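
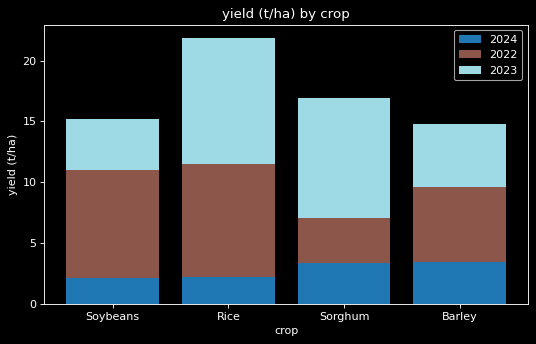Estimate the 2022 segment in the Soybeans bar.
2022 top ≈ 10, bottom ≈ 2; segment ≈ 8.

≈ 8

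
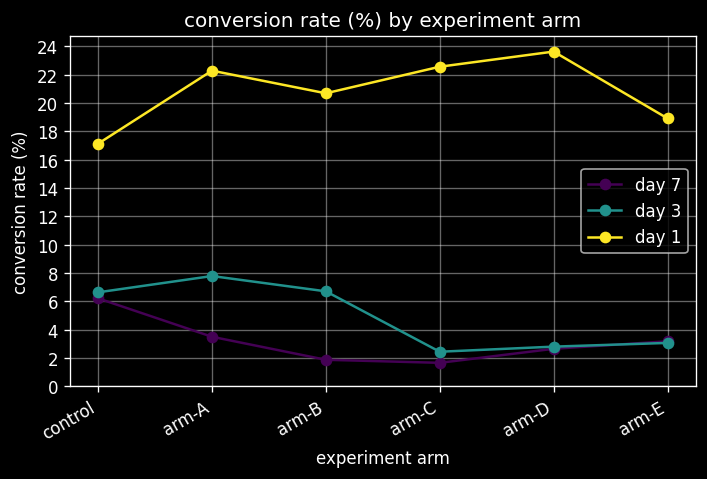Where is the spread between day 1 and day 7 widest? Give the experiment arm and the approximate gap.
arm-D: day 1 ≈ 24, day 7 ≈ 2 → gap ≈ 22. Next-largest (arm-C) is only ≈ 20.

arm-D, ≈ 22 %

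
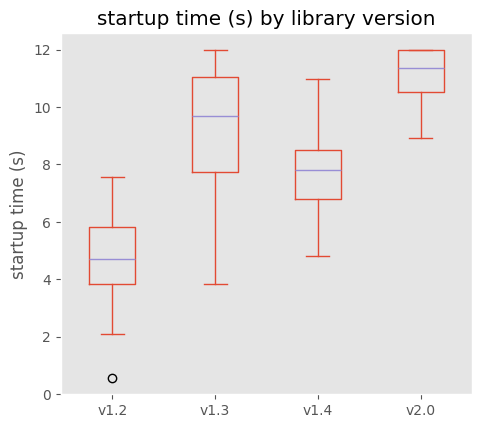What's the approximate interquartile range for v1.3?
≈ 3

Q3 ≈ 11, Q1 ≈ 8; IQR ≈ 3.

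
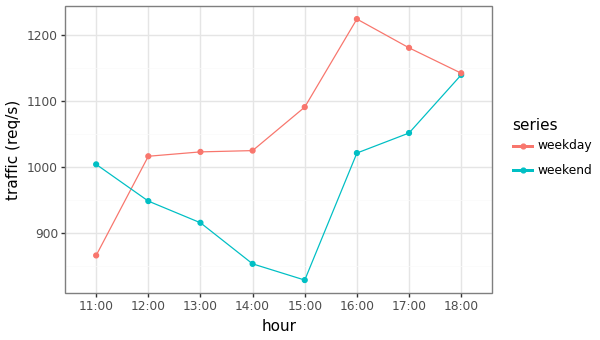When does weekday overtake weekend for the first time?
11:00: weekday ≈ 850 vs weekend ≈ 1000 (not yet); 12:00: weekday ≈ 1000 vs weekend ≈ 950 (first crossover).

12:00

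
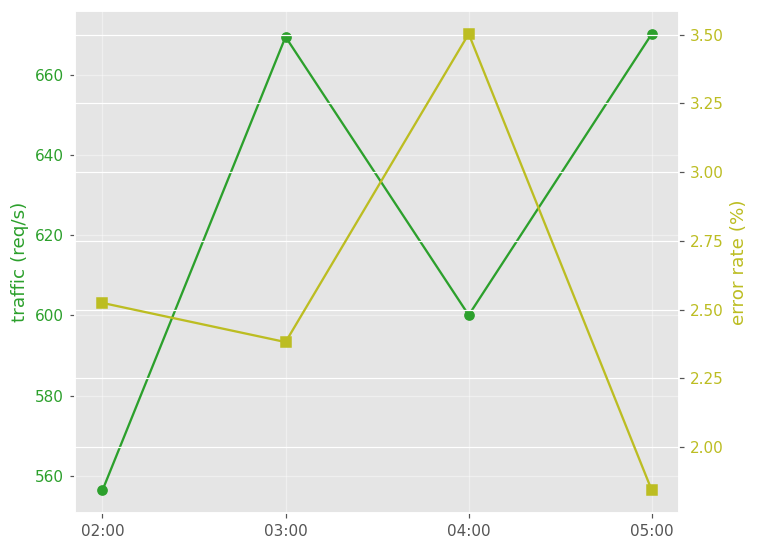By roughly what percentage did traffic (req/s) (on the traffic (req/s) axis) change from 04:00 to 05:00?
04:00 ≈ 600, 05:00 ≈ 670; (670 − 600) / 600 ≈ +11.7%.

≈ +11.7%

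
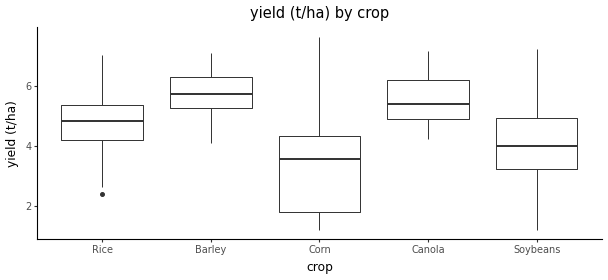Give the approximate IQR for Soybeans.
≈ 1.8

Q3 ≈ 5.0, Q1 ≈ 3.2; IQR ≈ 1.8.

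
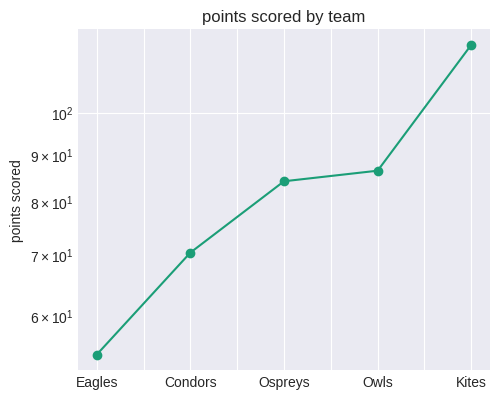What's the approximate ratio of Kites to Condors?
Kites ≈ 120, Condors ≈ 70; 120/70 ≈ 1.71.

≈ 1.71×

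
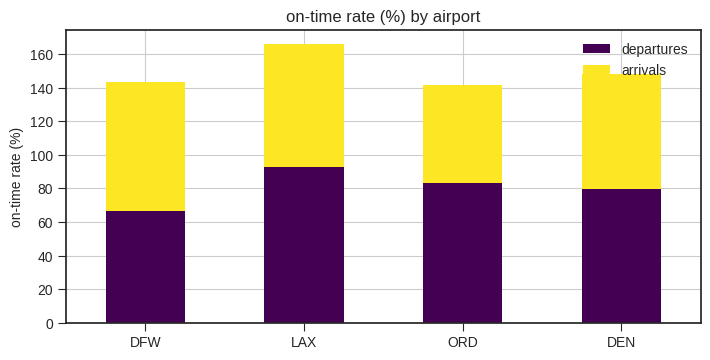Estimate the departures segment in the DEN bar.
≈ 80

departures top ≈ 80, bottom ≈ 0; segment ≈ 80.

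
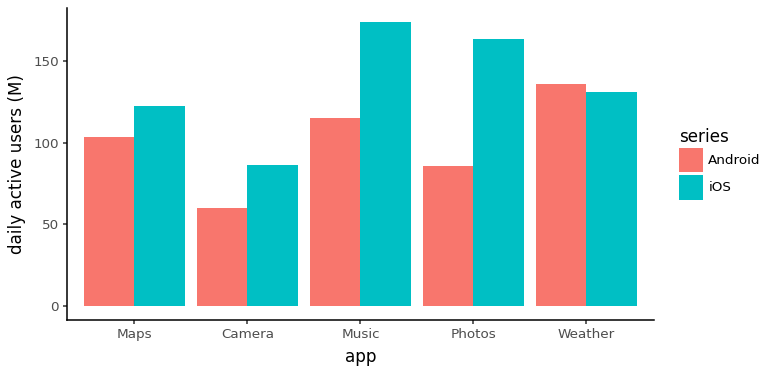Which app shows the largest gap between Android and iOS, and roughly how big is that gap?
Photos, ≈ 80 M

Photos: Android ≈ 80, iOS ≈ 160 → gap ≈ 80. Next-largest (Music) is only ≈ 60.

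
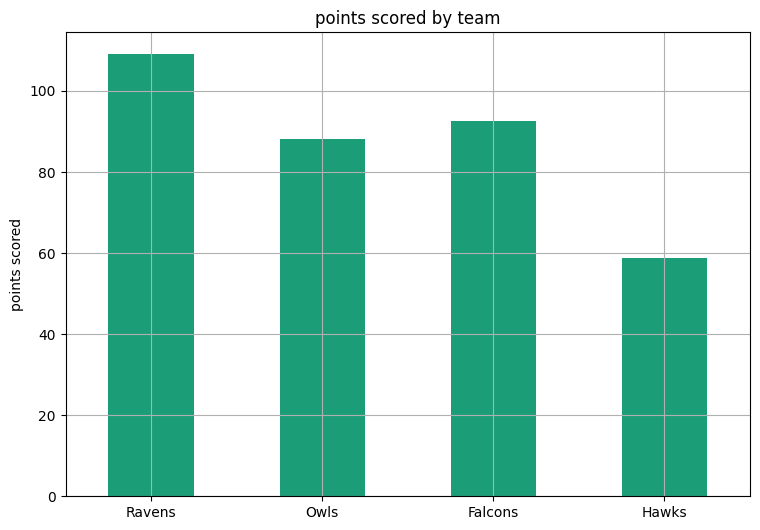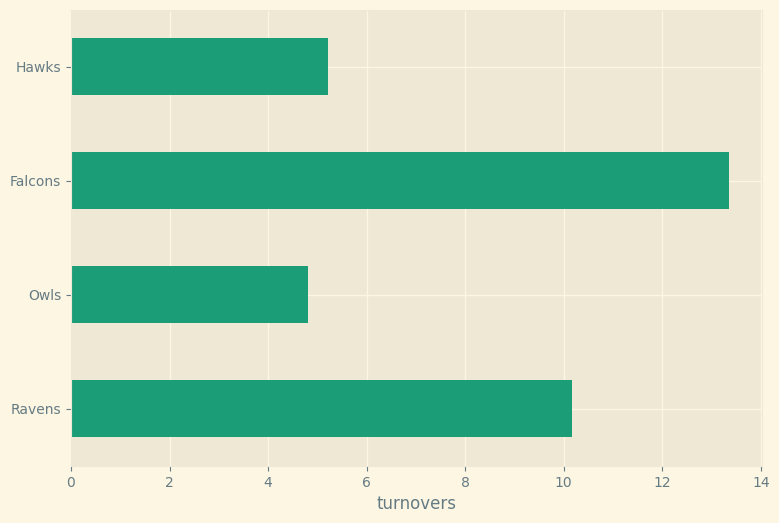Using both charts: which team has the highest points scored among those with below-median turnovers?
Chart 2 median turnovers ≈ 8; below-median teams: Owls, Hawks. Among those, Owls has the highest points scored (≈ 90).

Owls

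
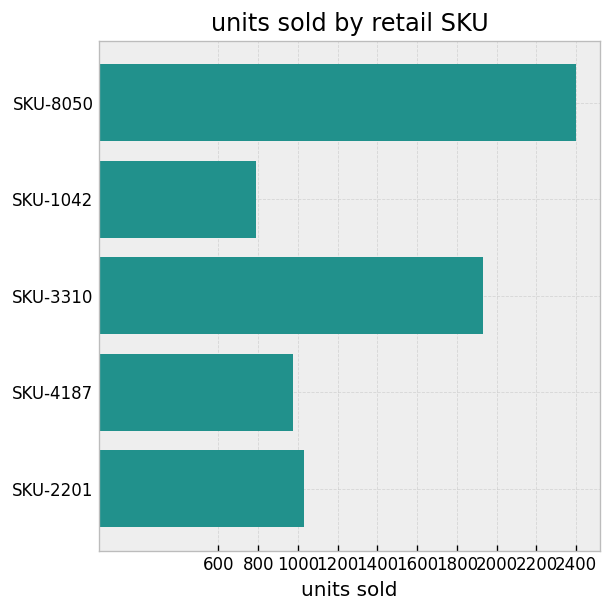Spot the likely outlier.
SKU-8050 ≈ 2400; the rest sit between ≈ 800 and ≈ 2000.

SKU-8050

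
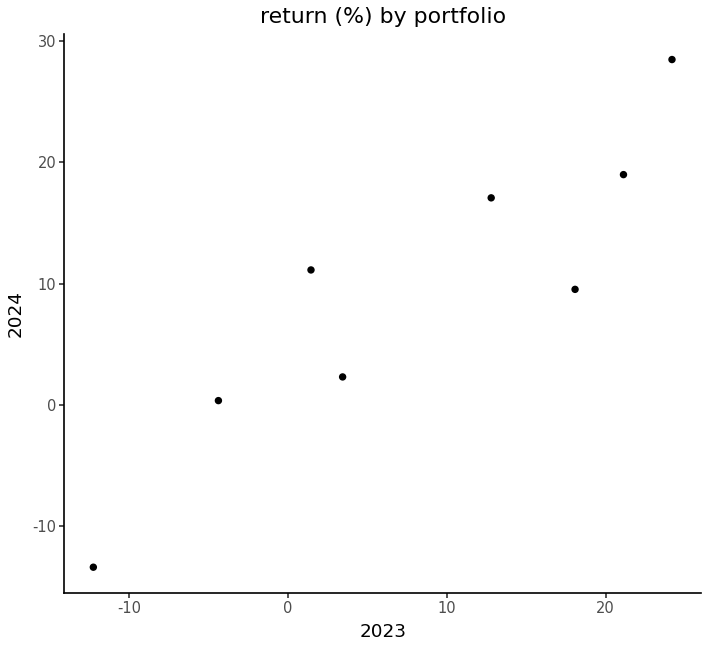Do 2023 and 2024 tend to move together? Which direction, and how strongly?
Points are positively correlated; strong (|r| ≈ 0.9).

positive, strong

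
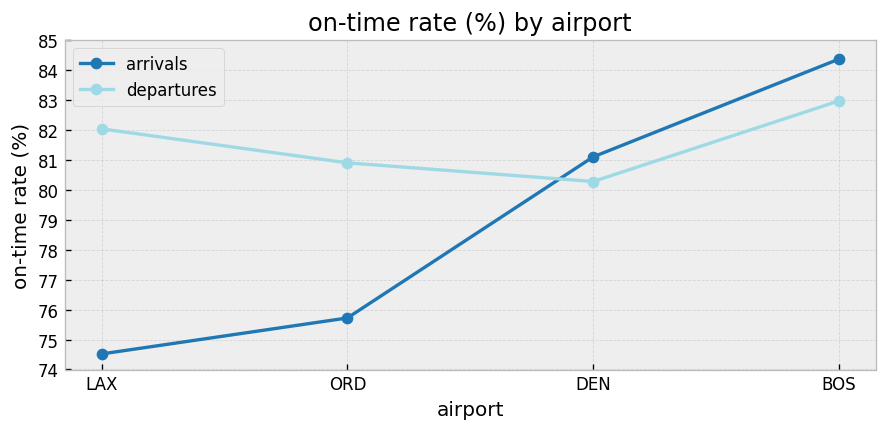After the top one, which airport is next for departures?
LAX

Top 3 for departures: BOS ≈ 83, LAX ≈ 82, ORD ≈ 81.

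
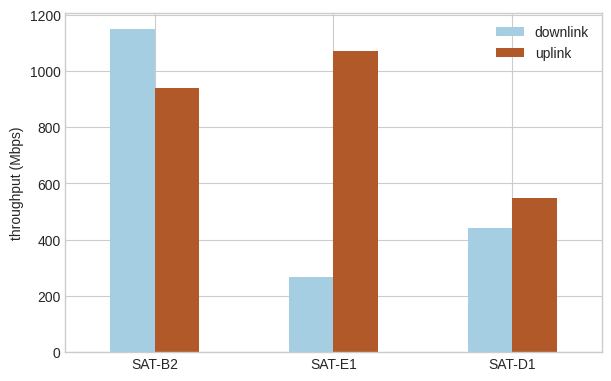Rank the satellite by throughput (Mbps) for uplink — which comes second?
Top 3 for uplink: SAT-E1 ≈ 1100, SAT-B2 ≈ 900, SAT-D1 ≈ 500.

SAT-B2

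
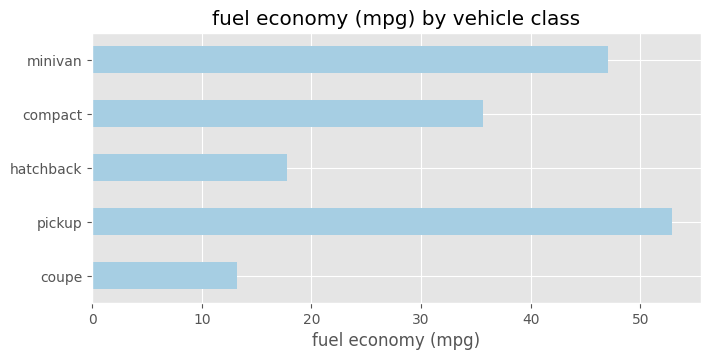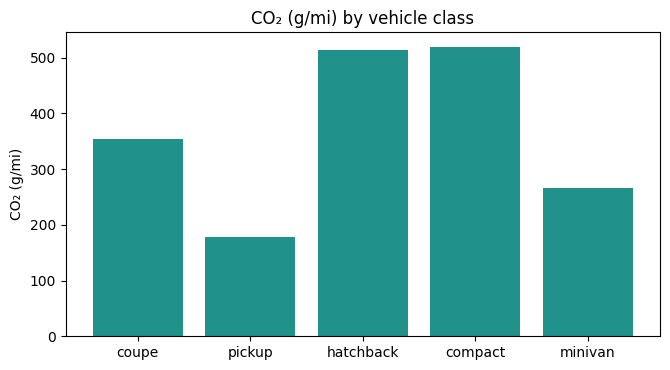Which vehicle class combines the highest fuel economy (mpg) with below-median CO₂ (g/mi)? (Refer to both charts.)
Chart 2 median CO₂ (g/mi) ≈ 350; below-median vehicle classes: pickup, minivan. Among those, pickup has the highest fuel economy (mpg) (≈ 55).

pickup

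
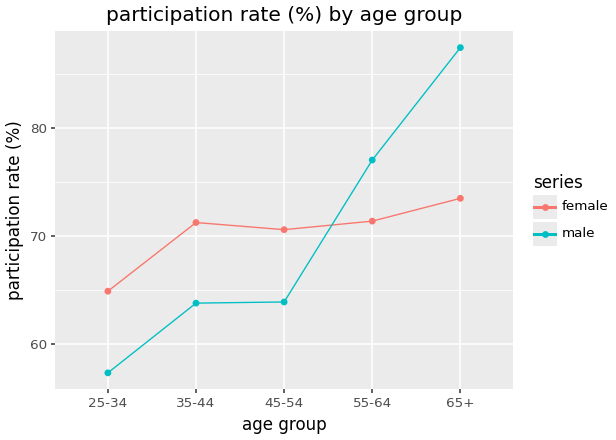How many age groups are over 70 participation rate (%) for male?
Above 70: 55-64, 65+.

2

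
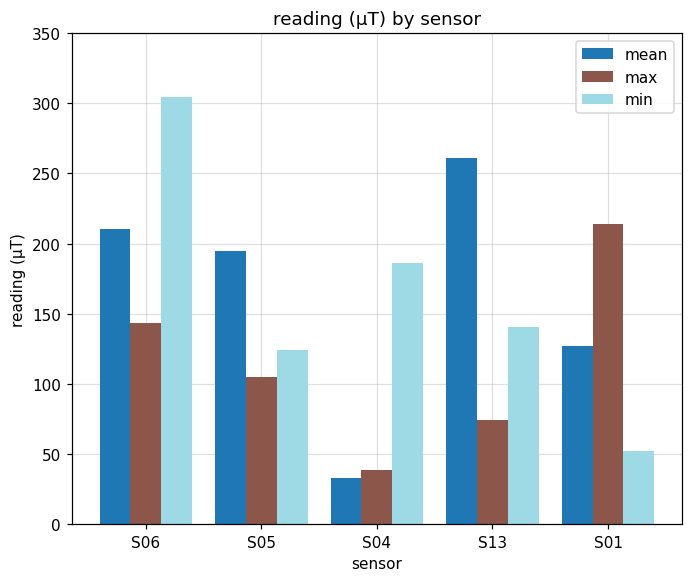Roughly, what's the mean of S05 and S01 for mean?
≈ 175

(200 + 150) / 2 ≈ 175.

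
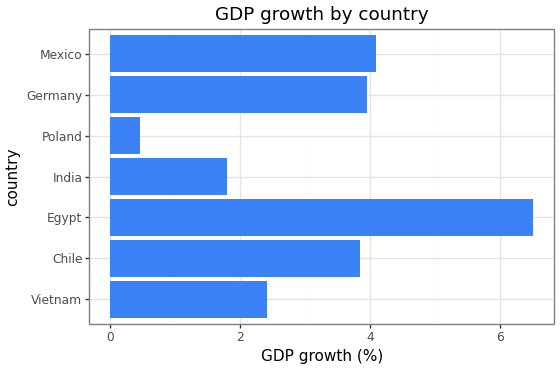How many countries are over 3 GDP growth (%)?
Above 3: Chile, Egypt, Germany, Mexico.

4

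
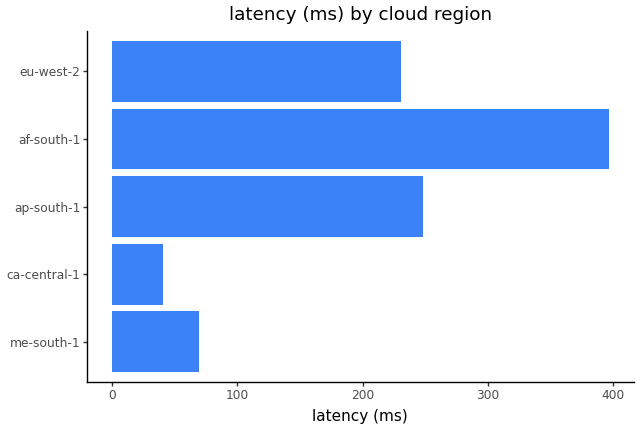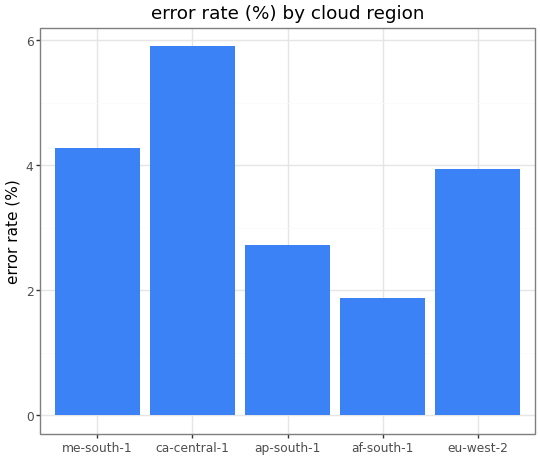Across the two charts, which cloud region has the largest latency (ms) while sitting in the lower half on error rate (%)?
Chart 2 median error rate (%) ≈ 4; below-median cloud regions: ap-south-1, af-south-1. Among those, af-south-1 has the highest latency (ms) (≈ 400).

af-south-1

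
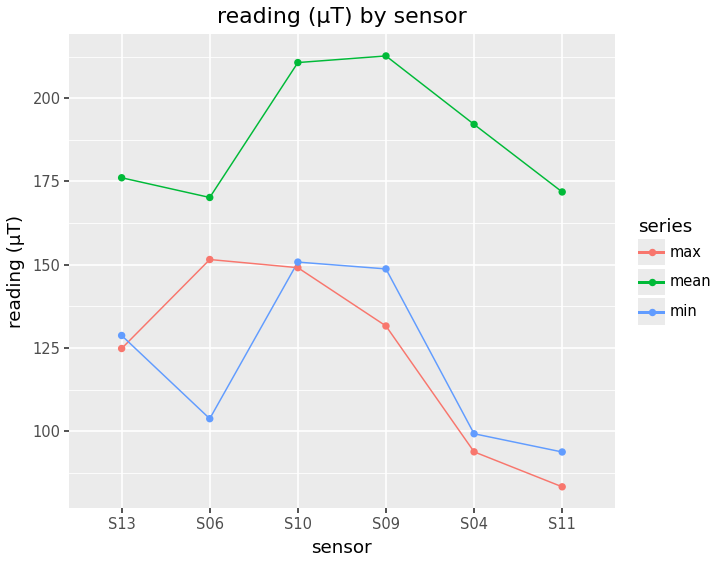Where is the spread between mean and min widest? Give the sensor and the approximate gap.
S04: mean ≈ 200, min ≈ 100 → gap ≈ 100. Next-largest (S11) is only ≈ 80.

S04, ≈ 100 µT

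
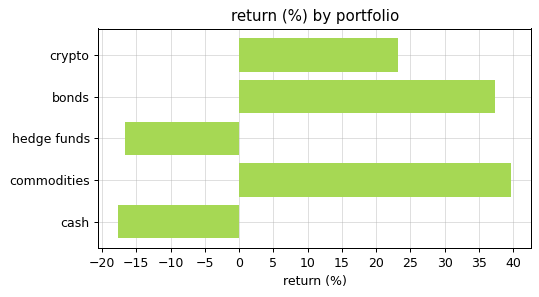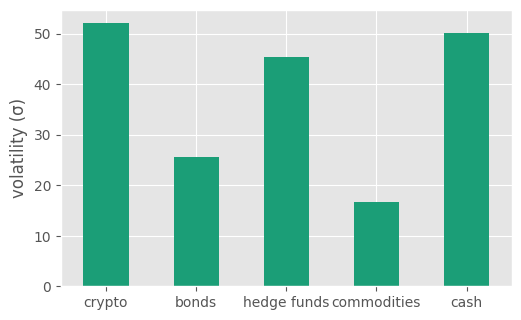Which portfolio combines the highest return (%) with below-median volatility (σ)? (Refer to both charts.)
Chart 2 median volatility (σ) ≈ 45; below-median portfolios: bonds, commodities. Among those, commodities has the highest return (%) (≈ 40).

commodities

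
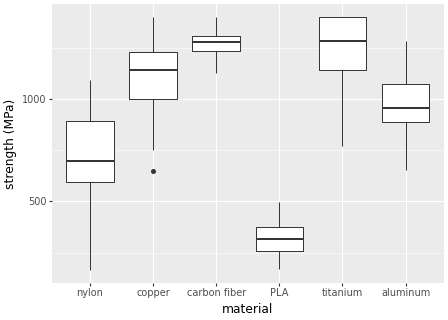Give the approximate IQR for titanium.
Q3 ≈ 1400, Q1 ≈ 1100; IQR ≈ 300.

≈ 300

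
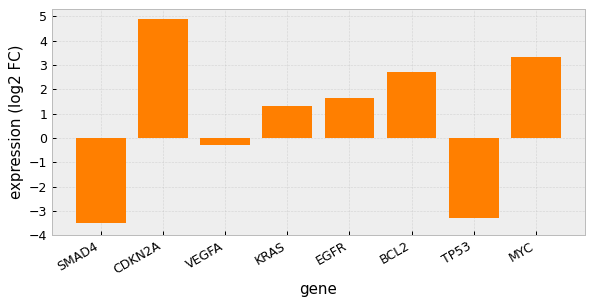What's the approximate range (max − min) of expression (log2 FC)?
≈ 9

Max CDKN2A ≈ 5, min SMAD4 ≈ -4; range ≈ 9.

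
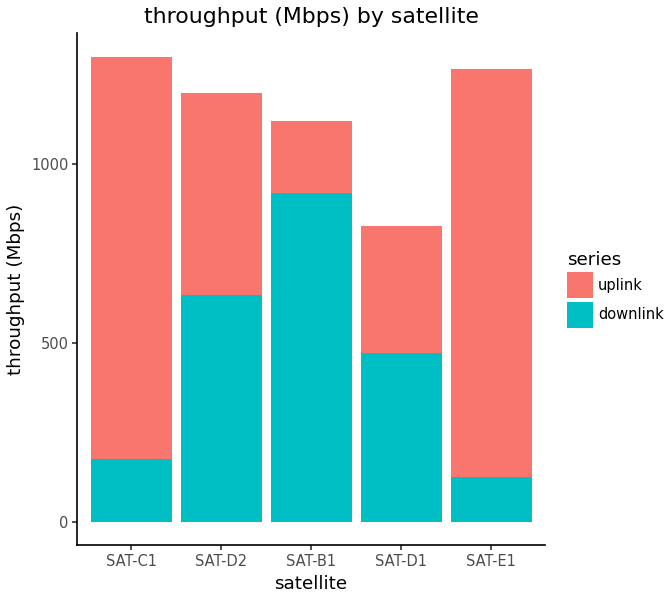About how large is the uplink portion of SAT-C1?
uplink top ≈ 1400, bottom ≈ 200; segment ≈ 1200.

≈ 1200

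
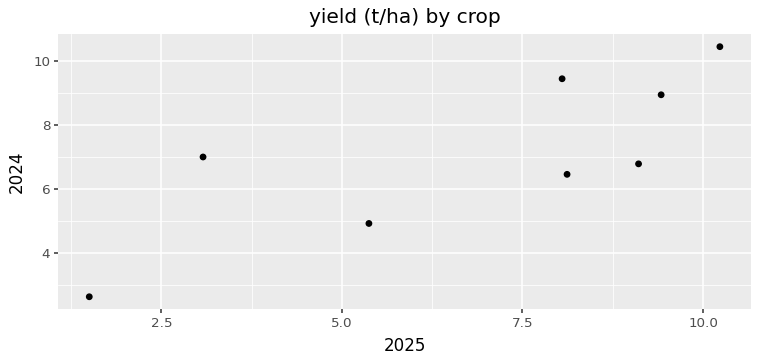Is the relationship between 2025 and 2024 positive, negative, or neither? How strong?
positive, strong

Points are positively correlated; strong (|r| ≈ 0.8).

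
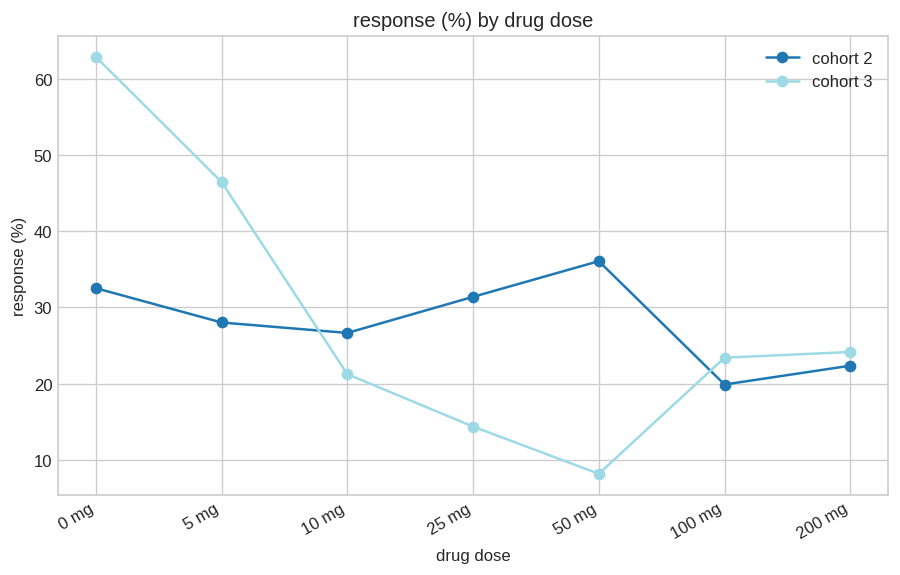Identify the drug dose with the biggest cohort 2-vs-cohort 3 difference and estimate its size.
0 mg, ≈ 30 %

0 mg: cohort 2 ≈ 35, cohort 3 ≈ 65 → gap ≈ 30. Next-largest (50 mg) is only ≈ 25.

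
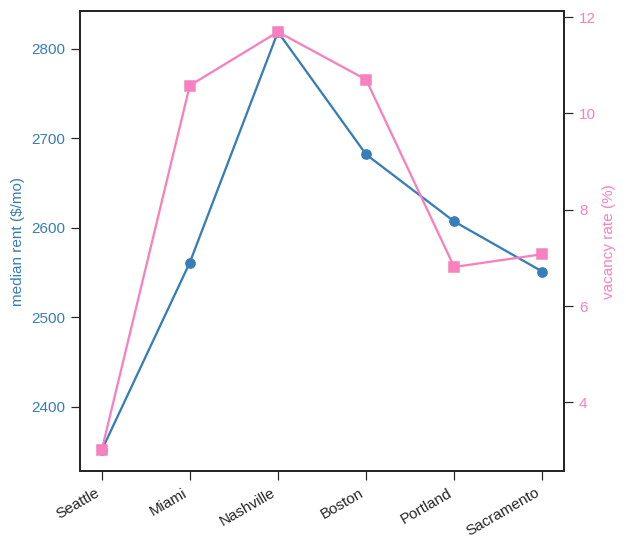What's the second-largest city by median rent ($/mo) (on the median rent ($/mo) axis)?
Top 3 (on the median rent ($/mo) axis): Nashville ≈ 2800, Boston ≈ 2700, Portland ≈ 2600.

Boston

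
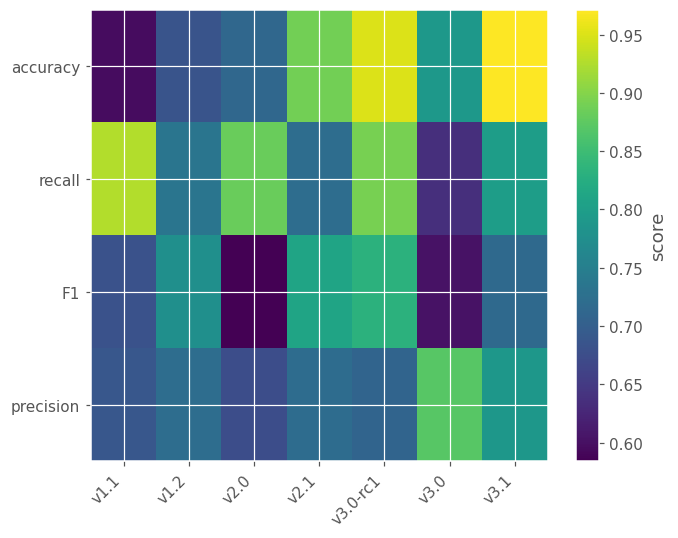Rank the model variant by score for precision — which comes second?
v3.1

Top 3 for precision: v3.0 ≈ 0.85, v3.1 ≈ 0.80, v1.2 ≈ 0.70.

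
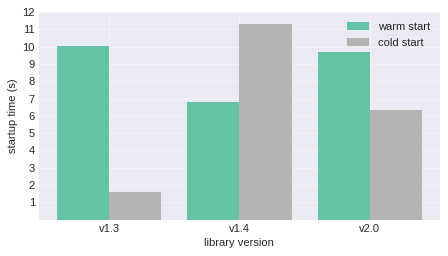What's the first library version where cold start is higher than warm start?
v1.4

v1.3: cold start ≈ 2 vs warm start ≈ 10 (not yet); v1.4: cold start ≈ 11 vs warm start ≈ 7 (first crossover).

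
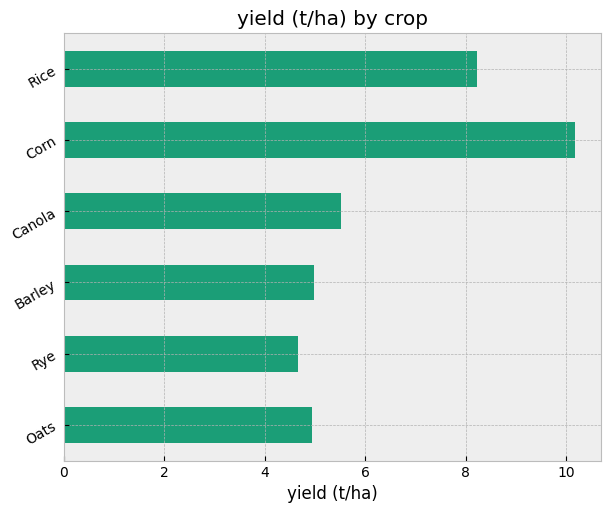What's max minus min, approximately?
≈ 5

Max Corn ≈ 10, min Rye ≈ 5; range ≈ 5.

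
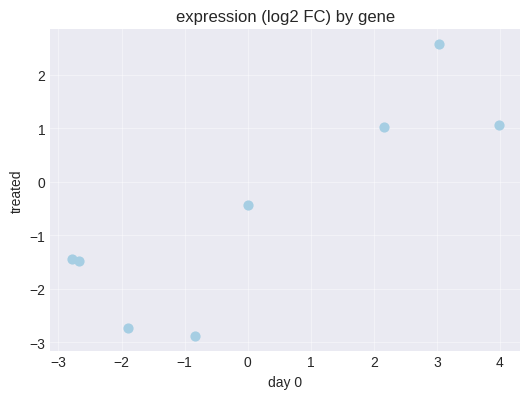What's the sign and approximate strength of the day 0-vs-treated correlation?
positive, strong

Points are positively correlated; strong (|r| ≈ 0.8).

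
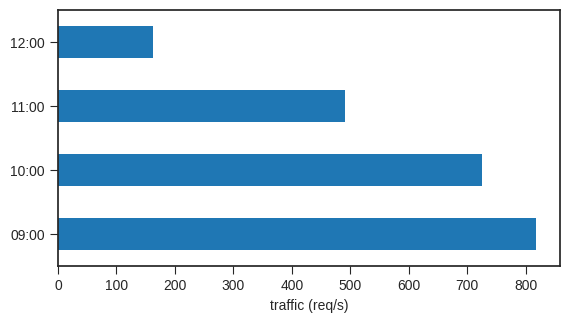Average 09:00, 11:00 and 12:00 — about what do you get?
(800 + 500 + 200) / 3 ≈ 500.

≈ 500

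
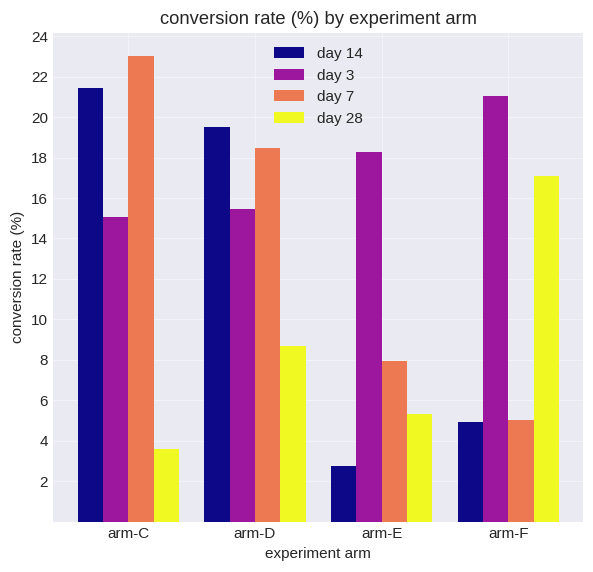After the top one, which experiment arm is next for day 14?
Top 3 for day 14: arm-C ≈ 22, arm-D ≈ 20, arm-F ≈ 4.

arm-D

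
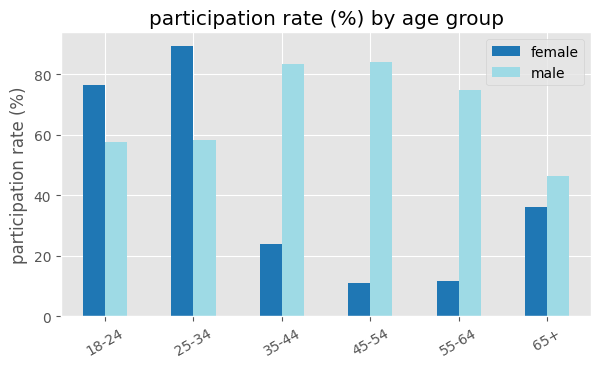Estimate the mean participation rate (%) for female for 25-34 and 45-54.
(90 + 10) / 2 ≈ 50.

≈ 50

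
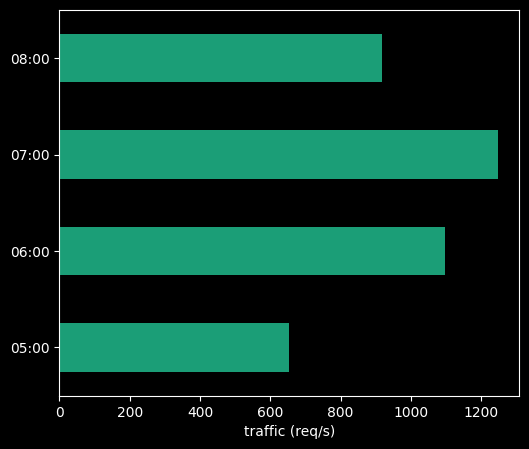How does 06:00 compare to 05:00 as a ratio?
≈ 1.67×

06:00 ≈ 1000, 05:00 ≈ 600; 1000/600 ≈ 1.67.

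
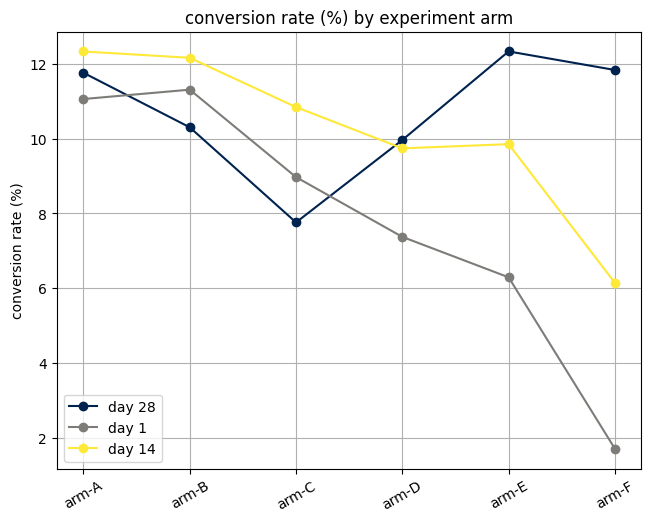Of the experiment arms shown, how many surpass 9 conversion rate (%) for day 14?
5

Above 9: arm-A, arm-B, arm-C, arm-D, arm-E.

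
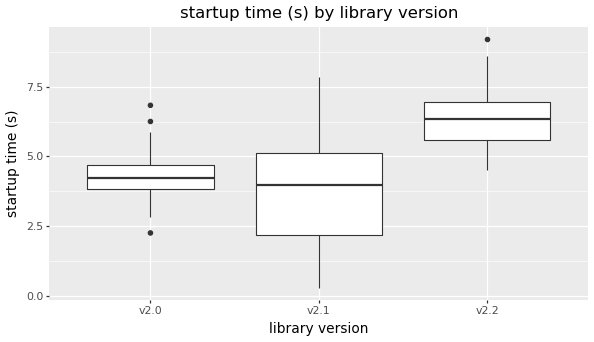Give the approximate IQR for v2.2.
Q3 ≈ 7.0, Q1 ≈ 5.5; IQR ≈ 1.5.

≈ 1.5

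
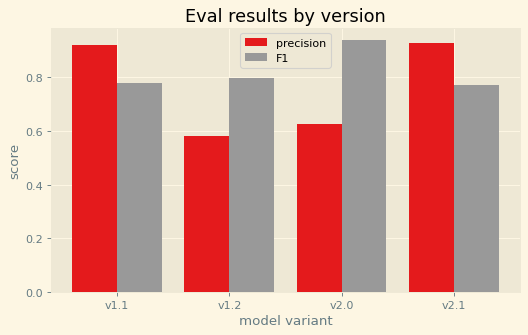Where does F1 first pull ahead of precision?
v1.2

v1.1: F1 ≈ 0.8 vs precision ≈ 0.9 (not yet); v1.2: F1 ≈ 0.8 vs precision ≈ 0.6 (first crossover).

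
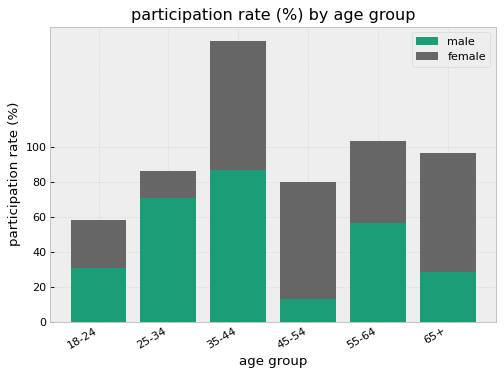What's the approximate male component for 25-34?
≈ 80

male top ≈ 80, bottom ≈ 0; segment ≈ 80.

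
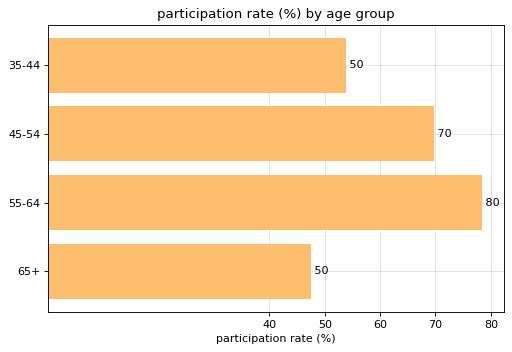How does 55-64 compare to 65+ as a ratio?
≈ 1.6×

55-64 ≈ 80, 65+ ≈ 50; 80/50 ≈ 1.6.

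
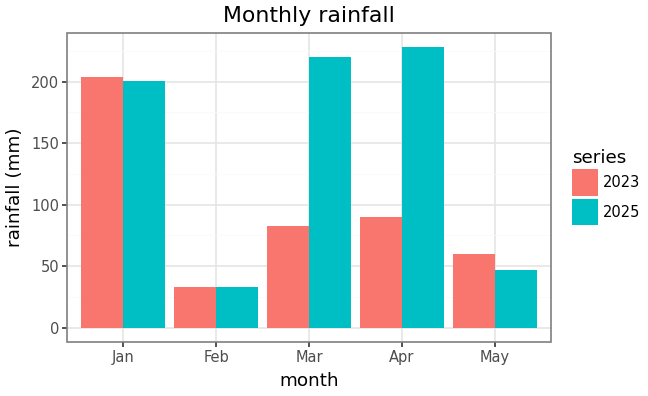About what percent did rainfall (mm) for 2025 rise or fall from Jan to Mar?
≈ +10%

Jan ≈ 200, Mar ≈ 220; (220 − 200) / 200 ≈ +10%.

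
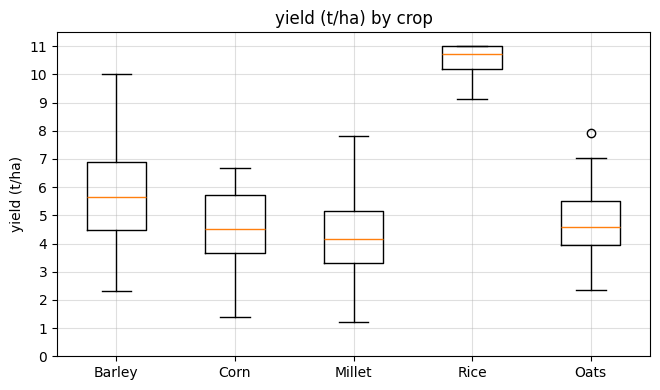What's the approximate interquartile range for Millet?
≈ 2

Q3 ≈ 5, Q1 ≈ 3; IQR ≈ 2.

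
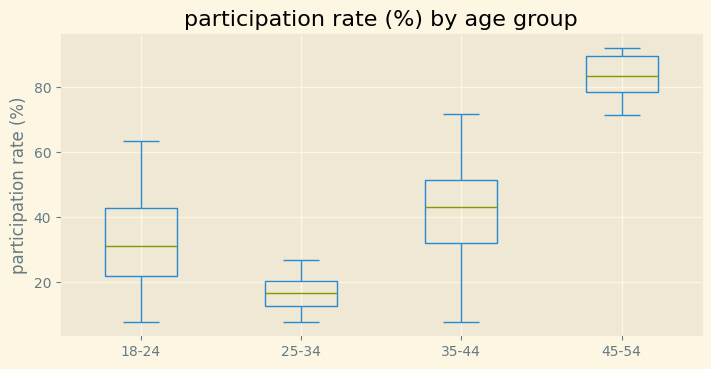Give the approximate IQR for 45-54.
≈ 10

Q3 ≈ 90, Q1 ≈ 80; IQR ≈ 10.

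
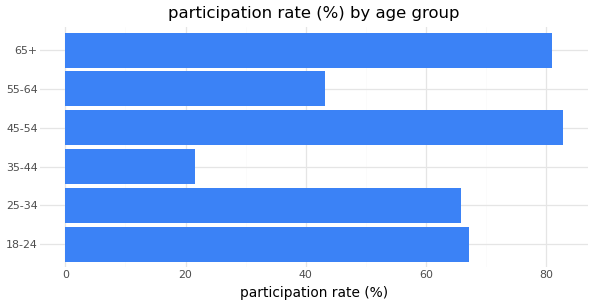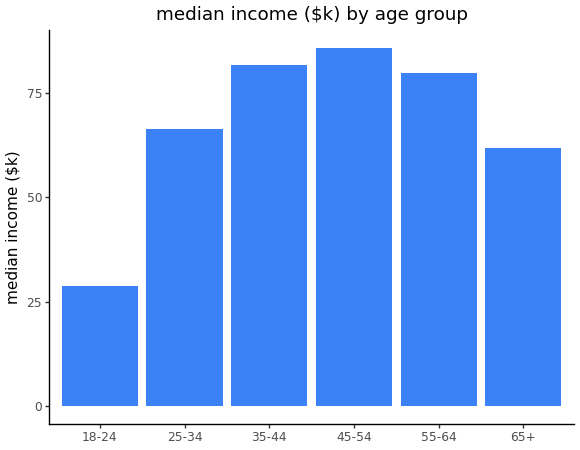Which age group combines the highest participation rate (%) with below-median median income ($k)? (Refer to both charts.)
65+

Chart 2 median median income ($k) ≈ 70; below-median age groups: 18-24, 25-34, 65+. Among those, 65+ has the highest participation rate (%) (≈ 80).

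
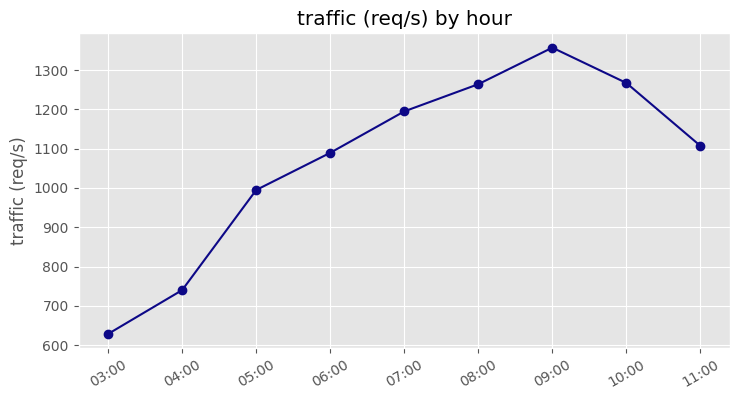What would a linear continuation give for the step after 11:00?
≈ 950

Last three: 1400, 1300, 1100 → slope ≈ -150/step → next ≈ 950.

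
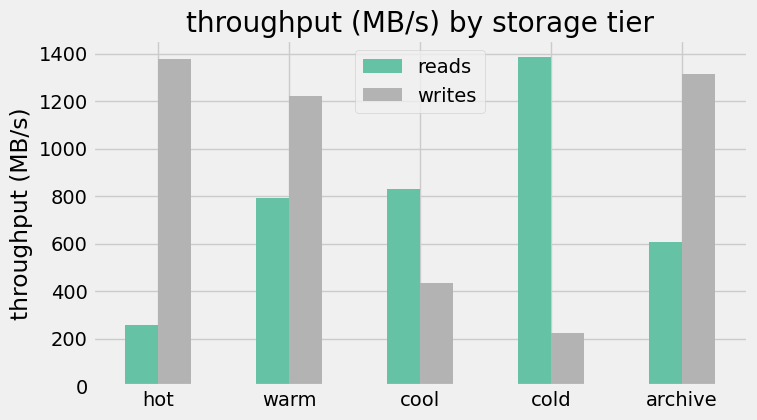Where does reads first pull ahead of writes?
cool

warm: reads ≈ 800 vs writes ≈ 1200 (not yet); cool: reads ≈ 800 vs writes ≈ 400 (first crossover).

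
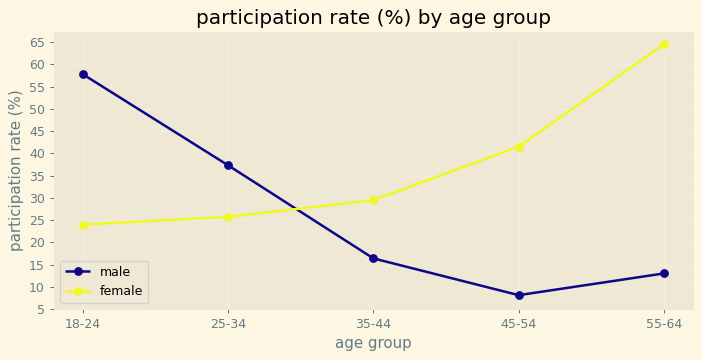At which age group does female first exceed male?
35-44

25-34: female ≈ 25 vs male ≈ 35 (not yet); 35-44: female ≈ 30 vs male ≈ 15 (first crossover).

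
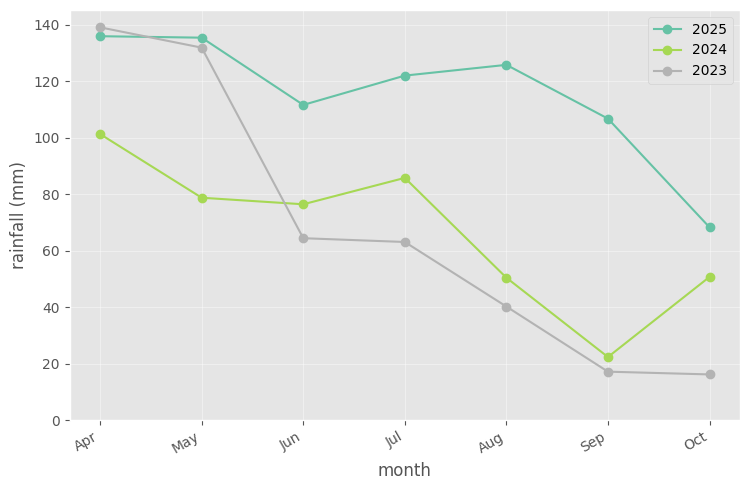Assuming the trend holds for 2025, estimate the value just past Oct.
≈ 30

Last three: 120, 100, 60 → slope ≈ -30/step → next ≈ 30.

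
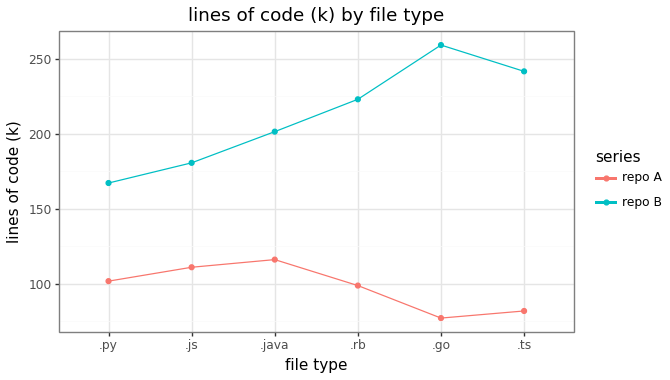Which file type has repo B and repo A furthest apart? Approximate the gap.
.go, ≈ 180 k

.go: repo B ≈ 260, repo A ≈ 80 → gap ≈ 180. Next-largest (.ts) is only ≈ 160.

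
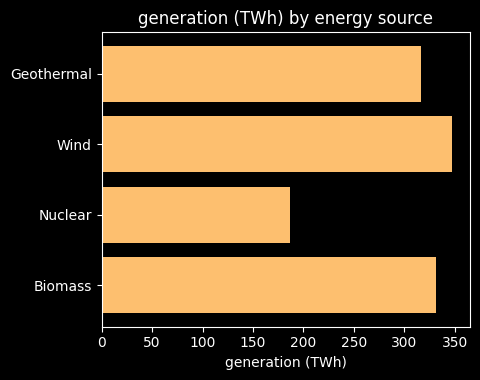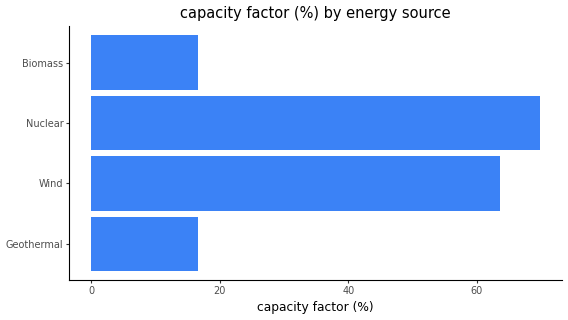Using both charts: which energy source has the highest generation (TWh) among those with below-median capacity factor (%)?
Chart 2 median capacity factor (%) ≈ 40; below-median energy sources: Geothermal, Biomass. Among those, Biomass has the highest generation (TWh) (≈ 350).

Biomass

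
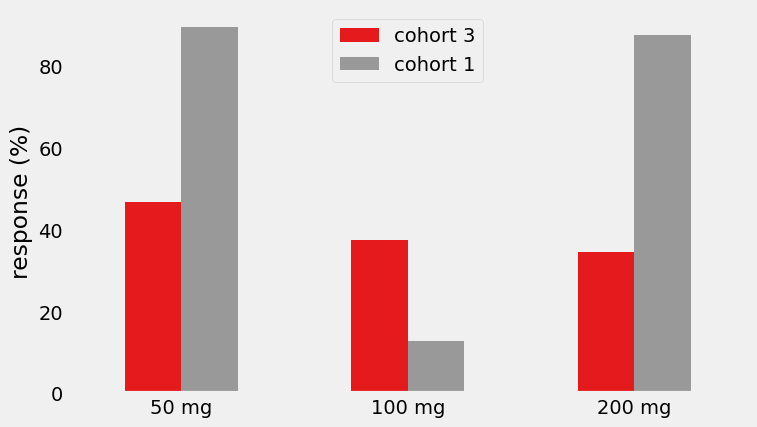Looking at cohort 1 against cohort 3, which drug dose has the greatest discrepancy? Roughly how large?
200 mg, ≈ 60 %

200 mg: cohort 1 ≈ 90, cohort 3 ≈ 30 → gap ≈ 60. Next-largest (50 mg) is only ≈ 40.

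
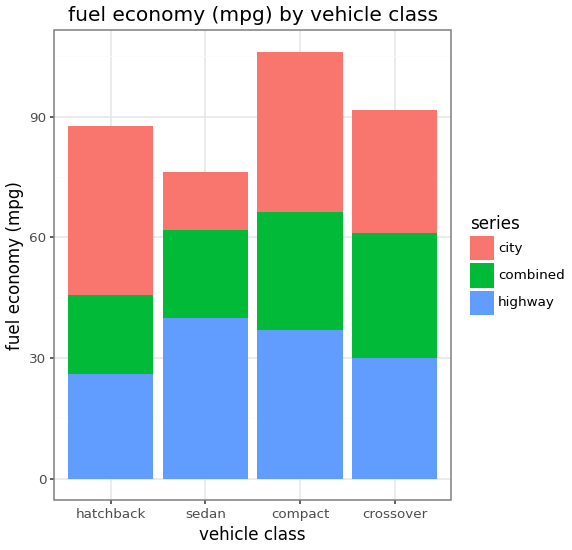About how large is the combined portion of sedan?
≈ 20

combined top ≈ 60, bottom ≈ 40; segment ≈ 20.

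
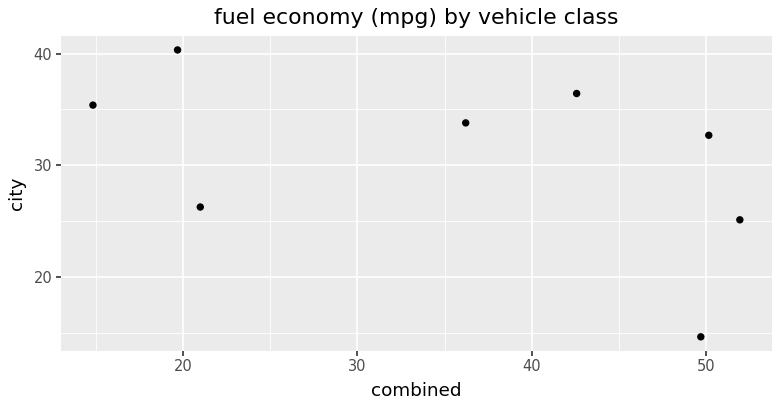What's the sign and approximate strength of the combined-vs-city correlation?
negative, moderate

Points are negatively correlated; moderate (|r| ≈ 0.5).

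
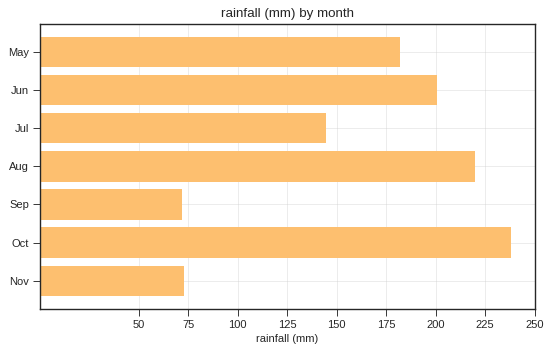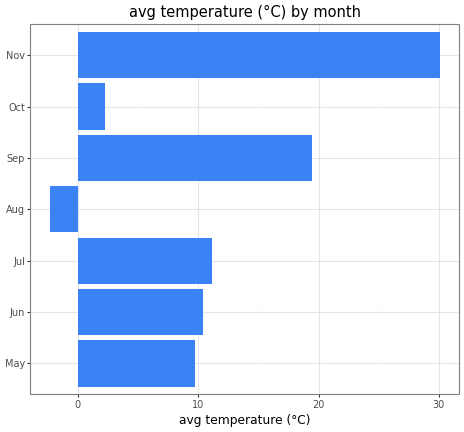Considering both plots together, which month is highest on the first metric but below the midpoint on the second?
Chart 2 median avg temperature (°C) ≈ 10; below-median months: May, Aug, Oct. Among those, Oct has the highest rainfall (mm) (≈ 250).

Oct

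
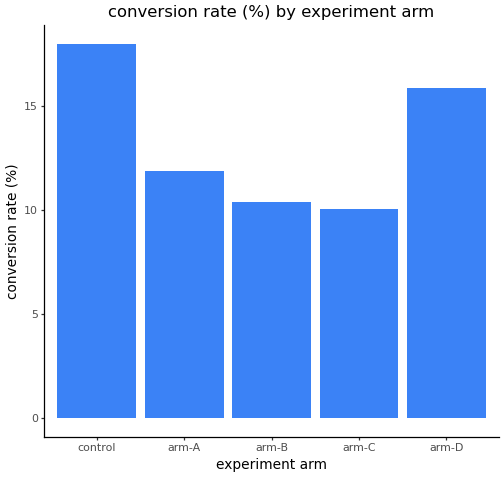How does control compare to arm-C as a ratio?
control ≈ 18, arm-C ≈ 10; 18/10 ≈ 1.8.

≈ 1.8×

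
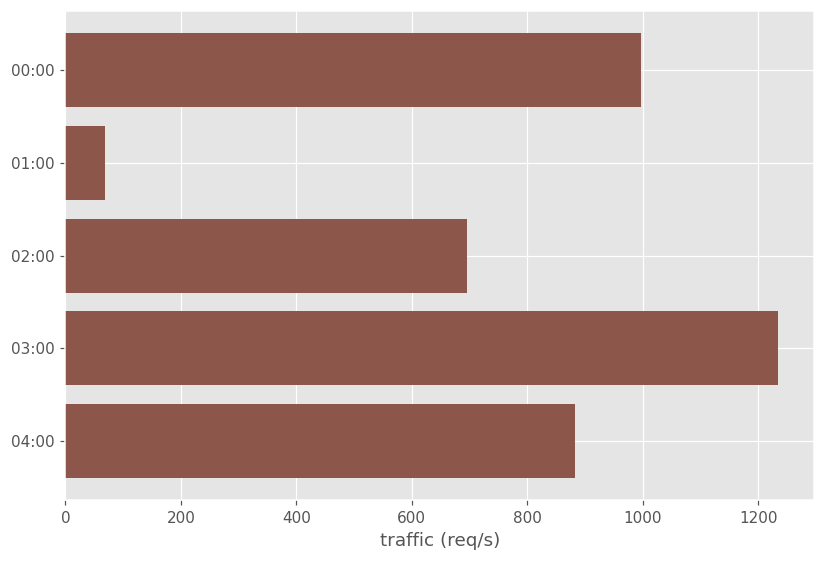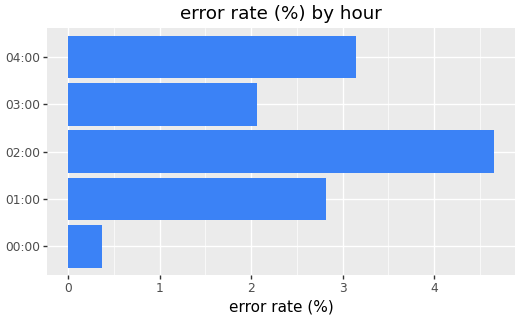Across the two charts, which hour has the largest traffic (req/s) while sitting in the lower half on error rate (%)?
03:00

Chart 2 median error rate (%) ≈ 3; below-median hours: 00:00, 03:00. Among those, 03:00 has the highest traffic (req/s) (≈ 1200).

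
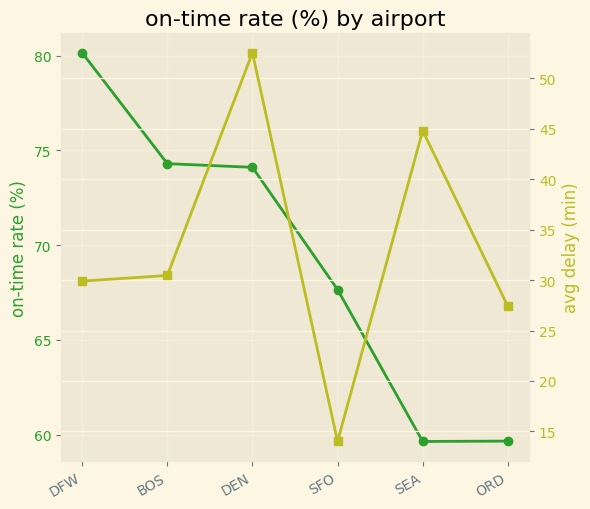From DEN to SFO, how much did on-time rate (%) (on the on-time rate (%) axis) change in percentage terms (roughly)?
≈ -8.1%

DEN ≈ 74, SFO ≈ 68; (68 − 74) / 74 ≈ -8.1%.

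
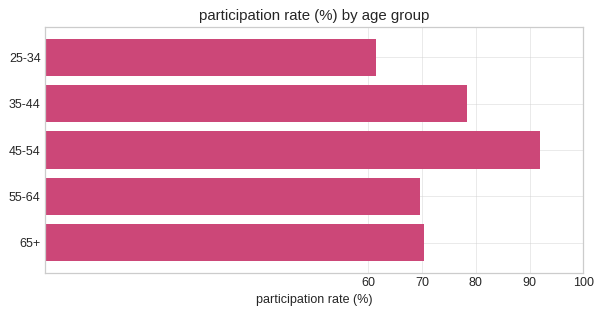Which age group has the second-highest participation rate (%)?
Top 3: 45-54 ≈ 90, 35-44 ≈ 80, 65+ ≈ 70.

35-44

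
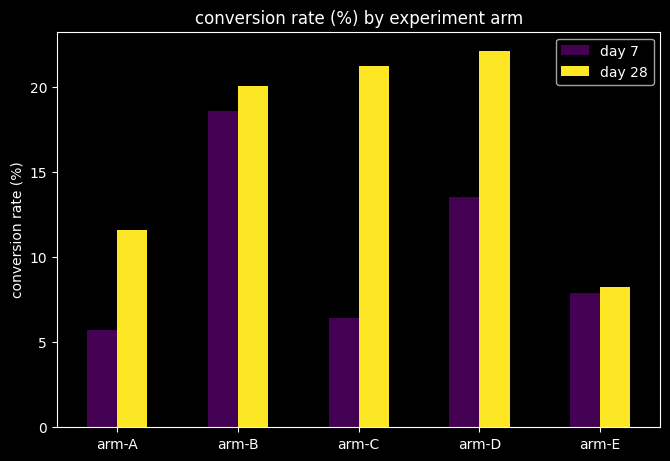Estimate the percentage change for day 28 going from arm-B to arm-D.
≈ +10%

arm-B ≈ 20, arm-D ≈ 22; (22 − 20) / 20 ≈ +10%.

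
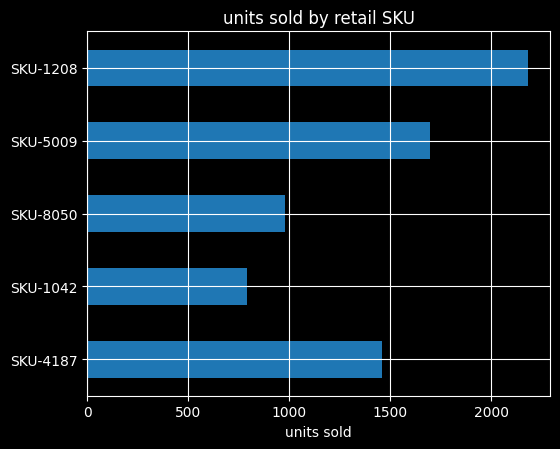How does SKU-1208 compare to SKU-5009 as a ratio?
≈ 1.38×

SKU-1208 ≈ 2200, SKU-5009 ≈ 1600; 2200/1600 ≈ 1.38.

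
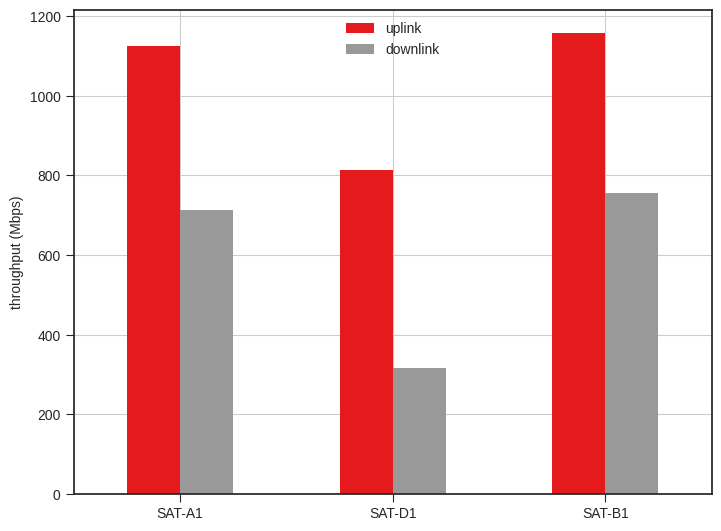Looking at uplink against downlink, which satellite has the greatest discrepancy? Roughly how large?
SAT-D1, ≈ 500 Mbps

SAT-D1: uplink ≈ 800, downlink ≈ 300 → gap ≈ 500. Next-largest (SAT-A1) is only ≈ 400.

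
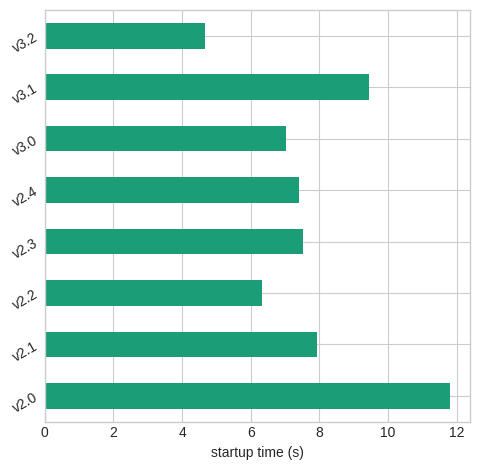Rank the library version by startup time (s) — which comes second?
v3.1

Top 3: v2.0 ≈ 12, v3.1 ≈ 9, v2.1 ≈ 8.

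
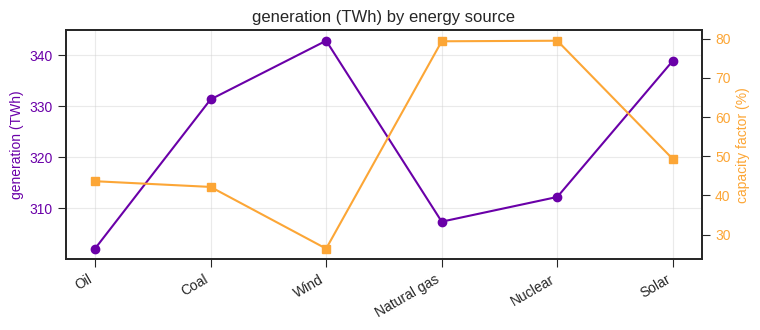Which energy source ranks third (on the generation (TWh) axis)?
Coal

Top 4 (on the generation (TWh) axis): Wind ≈ 345, Solar ≈ 340, Coal ≈ 330, Nuclear ≈ 310.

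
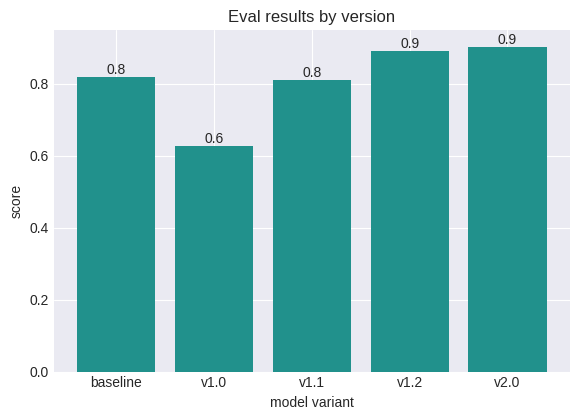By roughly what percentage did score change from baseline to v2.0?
≈ +12.5%

baseline ≈ 0.8, v2.0 ≈ 0.9; (0.9 − 0.8) / 0.8 ≈ +12.5%.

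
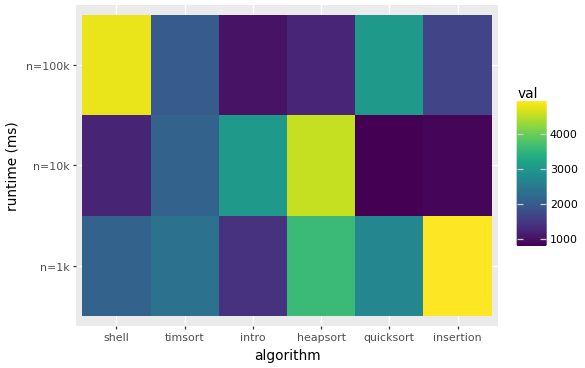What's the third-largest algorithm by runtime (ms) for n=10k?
Top 4 for n=10k: heapsort ≈ 4500, intro ≈ 3000, timsort ≈ 2000, shell ≈ 1000.

timsort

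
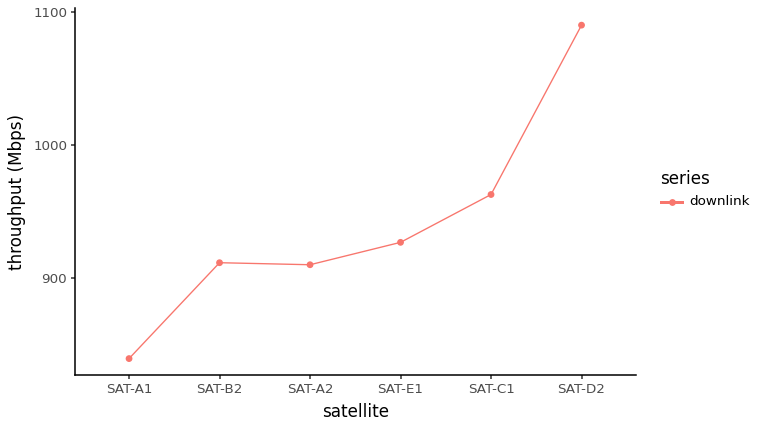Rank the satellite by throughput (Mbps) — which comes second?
Top 3: SAT-D2 ≈ 1100, SAT-C1 ≈ 975, SAT-E1 ≈ 925.

SAT-C1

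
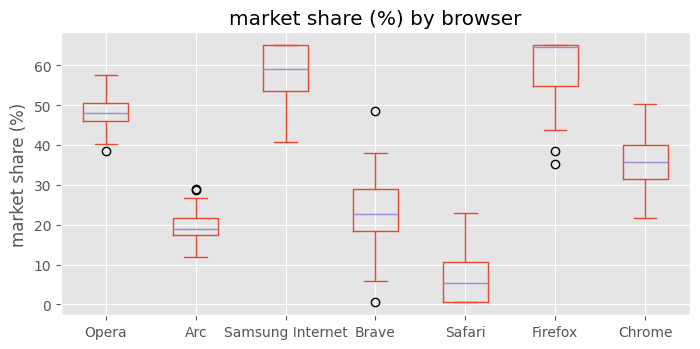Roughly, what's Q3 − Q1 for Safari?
≈ 10

Q3 ≈ 10, Q1 ≈ 0; IQR ≈ 10.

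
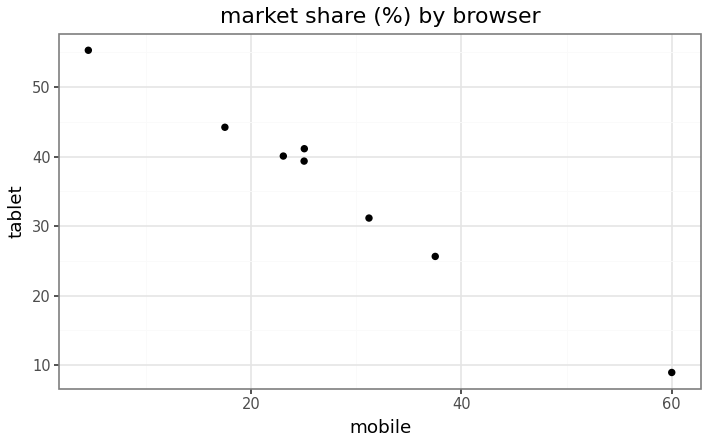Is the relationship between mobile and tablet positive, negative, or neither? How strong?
negative, strong

Points are negatively correlated; strong (|r| ≈ 1.0).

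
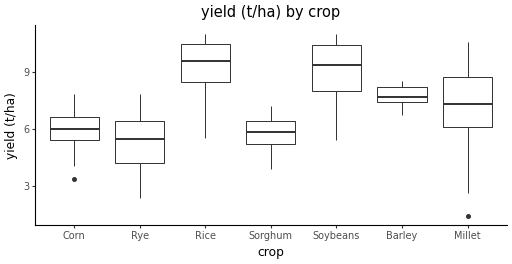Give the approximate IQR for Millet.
≈ 2.5

Q3 ≈ 8.5, Q1 ≈ 6.0; IQR ≈ 2.5.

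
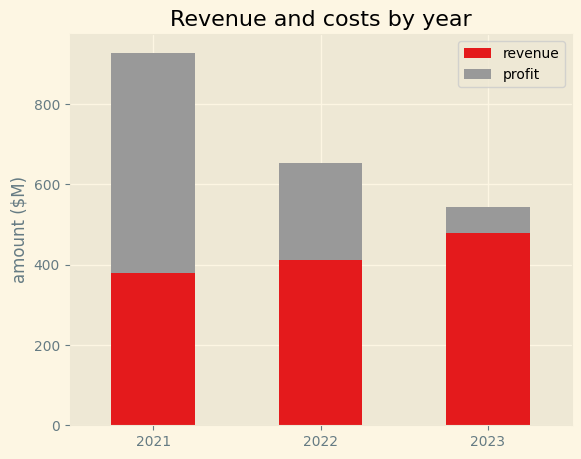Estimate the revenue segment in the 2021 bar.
≈ 400

revenue top ≈ 400, bottom ≈ 0; segment ≈ 400.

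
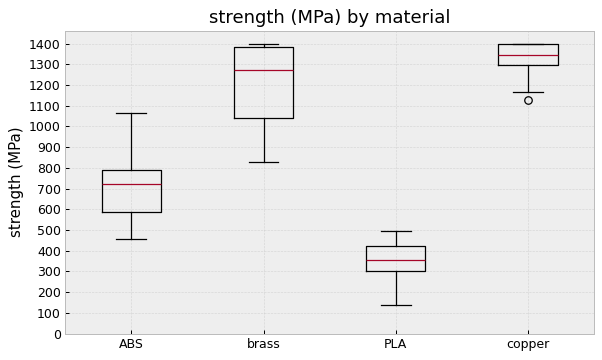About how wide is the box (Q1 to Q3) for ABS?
≈ 200

Q3 ≈ 800, Q1 ≈ 600; IQR ≈ 200.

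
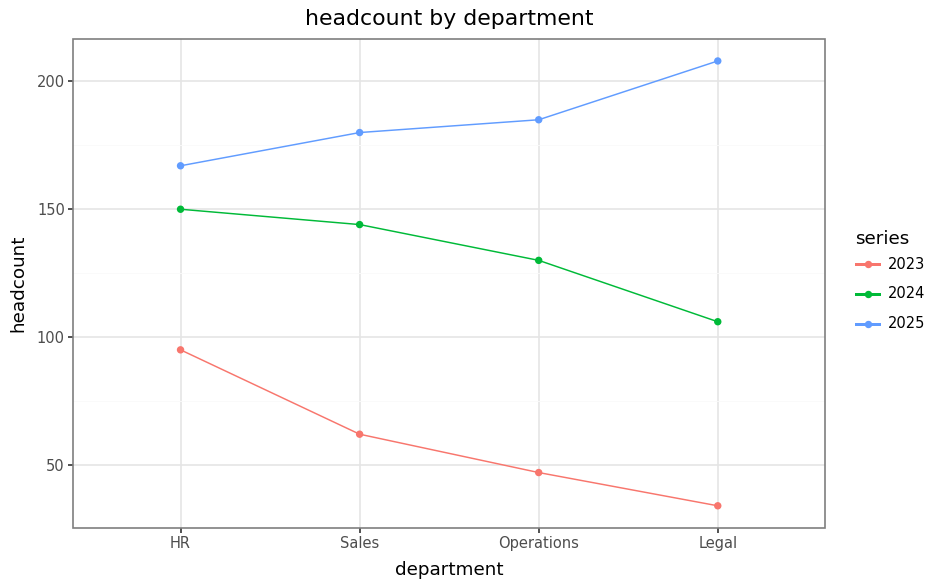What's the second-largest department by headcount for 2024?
Sales

Top 3 for 2024: HR ≈ 160, Sales ≈ 140, Operations ≈ 120.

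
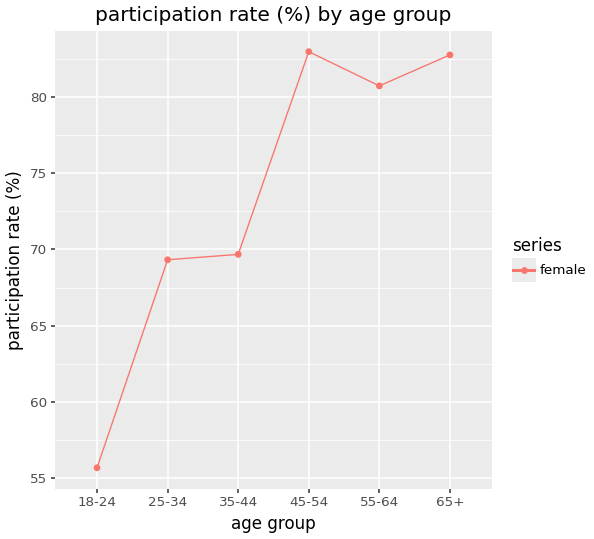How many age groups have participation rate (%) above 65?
Above 65: 25-34, 35-44, 45-54, 55-64, 65+.

5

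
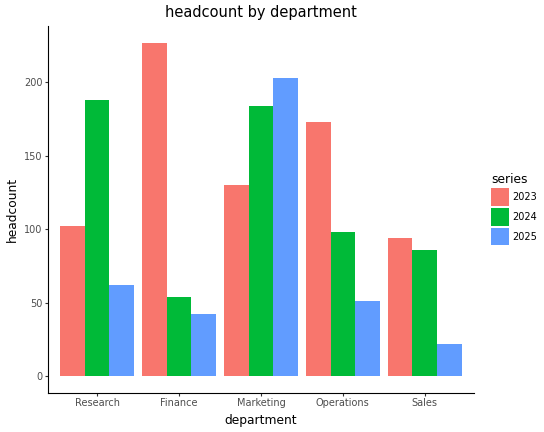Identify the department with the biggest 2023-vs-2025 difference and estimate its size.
Finance: 2023 ≈ 220, 2025 ≈ 40 → gap ≈ 180. Next-largest (Operations) is only ≈ 120.

Finance, ≈ 180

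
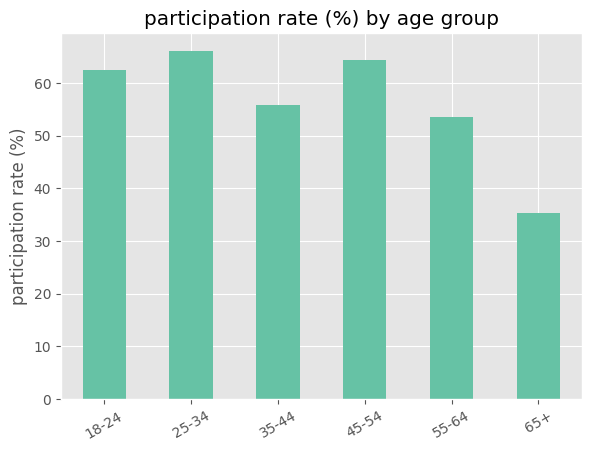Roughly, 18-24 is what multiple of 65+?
18-24 ≈ 60, 65+ ≈ 40; 60/40 ≈ 1.5.

≈ 1.5×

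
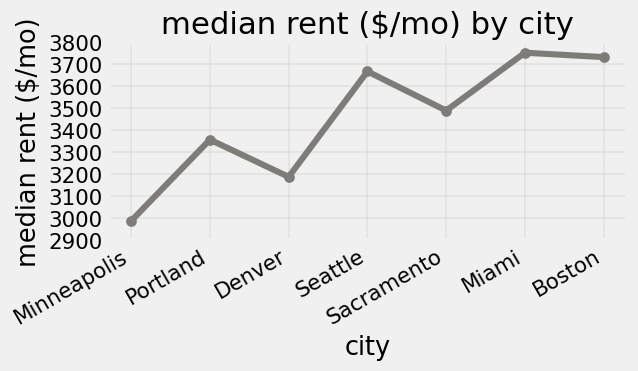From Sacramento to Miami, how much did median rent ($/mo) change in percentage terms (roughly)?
≈ +8.6%

Sacramento ≈ 3500, Miami ≈ 3800; (3800 − 3500) / 3500 ≈ +8.6%.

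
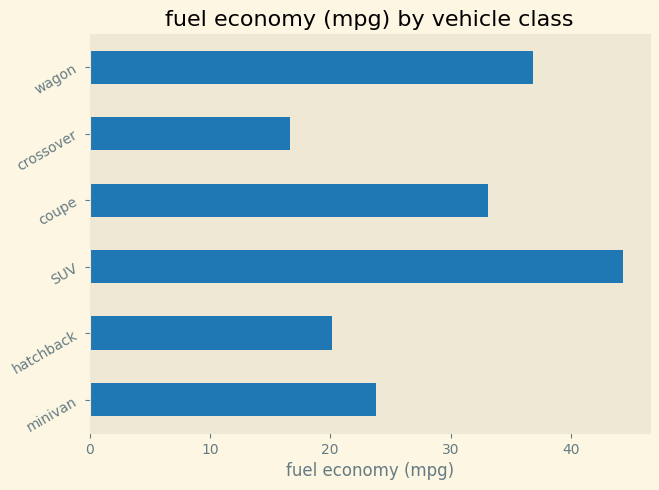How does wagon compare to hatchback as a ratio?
wagon ≈ 35, hatchback ≈ 20; 35/20 ≈ 1.75.

≈ 1.75×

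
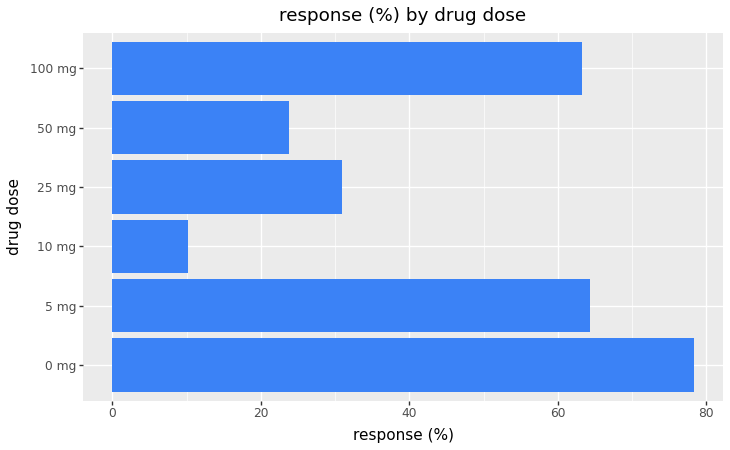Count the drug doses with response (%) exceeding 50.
3

Above 50: 0 mg, 5 mg, 100 mg.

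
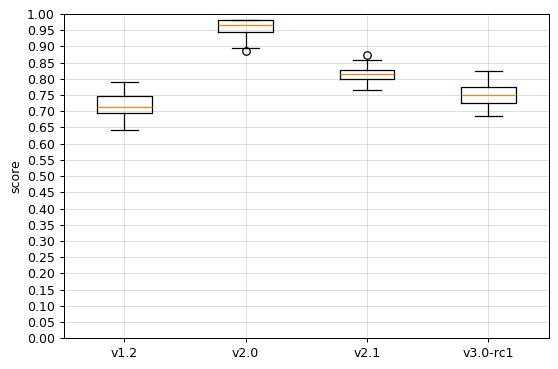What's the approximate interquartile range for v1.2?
≈ 0.05

Q3 ≈ 0.75, Q1 ≈ 0.70; IQR ≈ 0.05.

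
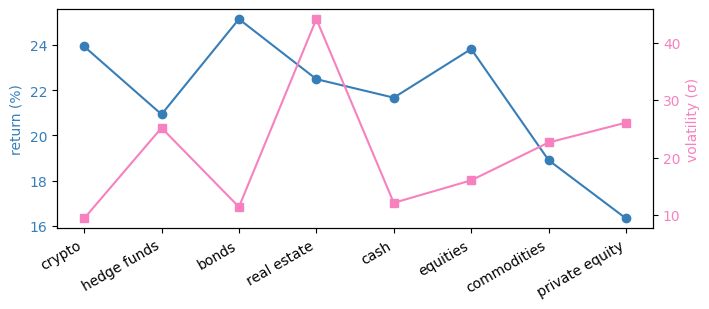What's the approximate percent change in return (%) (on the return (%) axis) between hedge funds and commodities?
≈ -9.5%

hedge funds ≈ 21, commodities ≈ 19; (19 − 21) / 21 ≈ -9.5%.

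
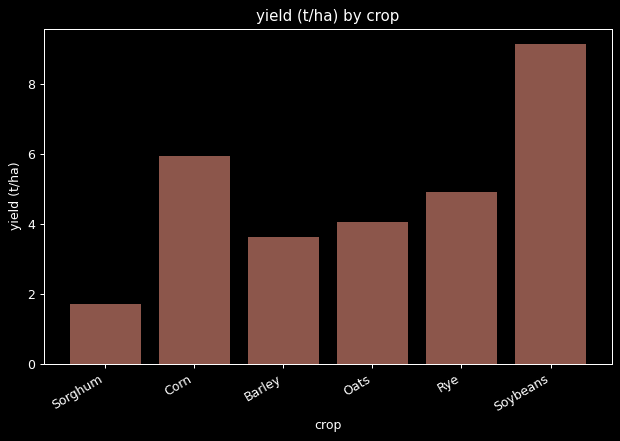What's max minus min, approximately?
≈ 7

Max Soybeans ≈ 9, min Sorghum ≈ 2; range ≈ 7.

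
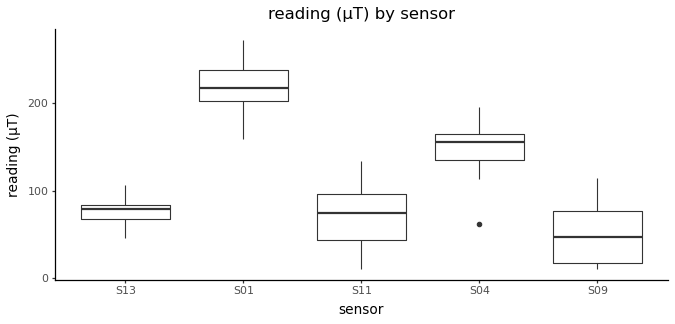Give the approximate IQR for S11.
Q3 ≈ 100, Q1 ≈ 40; IQR ≈ 60.

≈ 60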